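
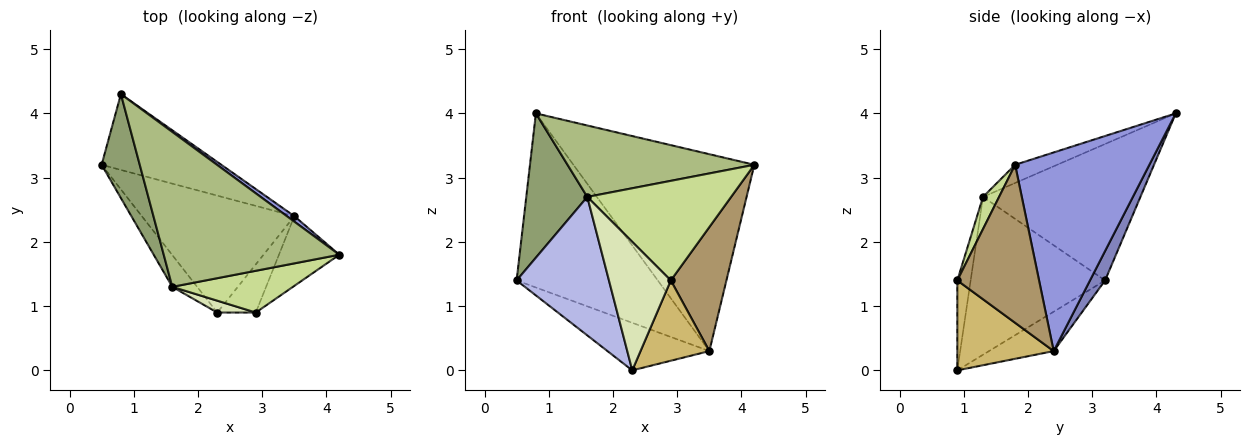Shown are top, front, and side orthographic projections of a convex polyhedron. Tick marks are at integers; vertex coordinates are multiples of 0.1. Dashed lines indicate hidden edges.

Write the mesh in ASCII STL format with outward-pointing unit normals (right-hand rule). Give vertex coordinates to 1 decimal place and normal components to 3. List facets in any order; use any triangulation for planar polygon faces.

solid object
 facet normal -0.233 0.366 -0.901
  outer loop
   vertex 3.5 2.4 0.3
   vertex 2.3 0.9 0.0
   vertex 0.5 3.2 1.4
  endloop
 endfacet
 facet normal 0.098 0.912 -0.397
  outer loop
   vertex 3.5 2.4 0.3
   vertex 0.5 3.2 1.4
   vertex 0.8 4.3 4.0
  endloop
 endfacet
 facet normal 0.596 0.803 0.022
  outer loop
   vertex 3.5 2.4 0.3
   vertex 0.8 4.3 4.0
   vertex 4.2 1.8 3.2
  endloop
 endfacet
 facet normal -0.817 -0.561 -0.129
  outer loop
   vertex 1.6 1.3 2.7
   vertex 0.5 3.2 1.4
   vertex 2.3 0.9 0.0
  endloop
 endfacet
 facet normal -0.902 -0.350 0.252
  outer loop
   vertex 1.6 1.3 2.7
   vertex 0.8 4.3 4.0
   vertex 0.5 3.2 1.4
  endloop
 endfacet
 facet normal -0.094 -0.417 0.904
  outer loop
   vertex 1.6 1.3 2.7
   vertex 4.2 1.8 3.2
   vertex 0.8 4.3 4.0
  endloop
 endfacet
 facet normal 0.102 -0.917 0.385
  outer loop
   vertex 2.9 0.9 1.4
   vertex 4.2 1.8 3.2
   vertex 1.6 1.3 2.7
  endloop
 endfacet
 facet normal -0.210 -0.974 0.090
  outer loop
   vertex 2.9 0.9 1.4
   vertex 1.6 1.3 2.7
   vertex 2.3 0.9 0.0
  endloop
 endfacet
 facet normal 0.788 -0.536 -0.301
  outer loop
   vertex 2.9 0.9 1.4
   vertex 3.5 2.4 0.3
   vertex 4.2 1.8 3.2
  endloop
 endfacet
 facet normal 0.768 -0.549 -0.329
  outer loop
   vertex 2.9 0.9 1.4
   vertex 2.3 0.9 0.0
   vertex 3.5 2.4 0.3
  endloop
 endfacet
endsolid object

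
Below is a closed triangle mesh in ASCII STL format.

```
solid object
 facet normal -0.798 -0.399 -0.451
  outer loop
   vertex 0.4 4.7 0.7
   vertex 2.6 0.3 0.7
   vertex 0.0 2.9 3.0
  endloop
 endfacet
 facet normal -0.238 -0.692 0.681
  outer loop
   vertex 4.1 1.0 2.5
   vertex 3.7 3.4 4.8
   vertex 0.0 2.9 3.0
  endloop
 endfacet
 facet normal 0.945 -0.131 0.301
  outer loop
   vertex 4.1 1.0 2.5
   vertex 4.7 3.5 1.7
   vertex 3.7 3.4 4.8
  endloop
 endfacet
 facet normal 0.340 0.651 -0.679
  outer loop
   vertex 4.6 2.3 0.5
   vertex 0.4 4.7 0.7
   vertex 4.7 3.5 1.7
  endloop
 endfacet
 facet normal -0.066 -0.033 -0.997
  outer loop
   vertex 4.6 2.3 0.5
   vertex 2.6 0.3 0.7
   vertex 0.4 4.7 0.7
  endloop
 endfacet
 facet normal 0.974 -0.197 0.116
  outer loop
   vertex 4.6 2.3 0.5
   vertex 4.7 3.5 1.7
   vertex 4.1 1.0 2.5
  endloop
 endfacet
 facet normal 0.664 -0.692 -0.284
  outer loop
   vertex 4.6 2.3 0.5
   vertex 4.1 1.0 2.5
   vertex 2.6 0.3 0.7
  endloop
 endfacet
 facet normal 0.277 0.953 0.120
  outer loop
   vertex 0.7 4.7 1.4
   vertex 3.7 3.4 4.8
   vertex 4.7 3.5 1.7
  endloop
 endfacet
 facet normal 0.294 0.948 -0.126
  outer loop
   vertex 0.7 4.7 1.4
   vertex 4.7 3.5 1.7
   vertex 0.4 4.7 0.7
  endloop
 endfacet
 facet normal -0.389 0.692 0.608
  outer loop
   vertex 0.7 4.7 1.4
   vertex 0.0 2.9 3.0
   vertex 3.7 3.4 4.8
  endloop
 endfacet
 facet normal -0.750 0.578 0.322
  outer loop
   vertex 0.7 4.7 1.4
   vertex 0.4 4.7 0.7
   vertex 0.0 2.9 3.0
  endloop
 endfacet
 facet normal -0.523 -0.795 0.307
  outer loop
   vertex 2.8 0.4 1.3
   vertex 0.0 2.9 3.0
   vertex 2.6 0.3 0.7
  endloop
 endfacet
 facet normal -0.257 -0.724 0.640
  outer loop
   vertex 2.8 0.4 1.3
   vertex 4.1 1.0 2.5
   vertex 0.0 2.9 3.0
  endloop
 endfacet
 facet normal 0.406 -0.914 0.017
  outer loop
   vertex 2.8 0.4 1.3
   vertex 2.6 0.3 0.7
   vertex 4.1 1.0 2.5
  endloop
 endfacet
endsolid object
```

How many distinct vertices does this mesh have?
9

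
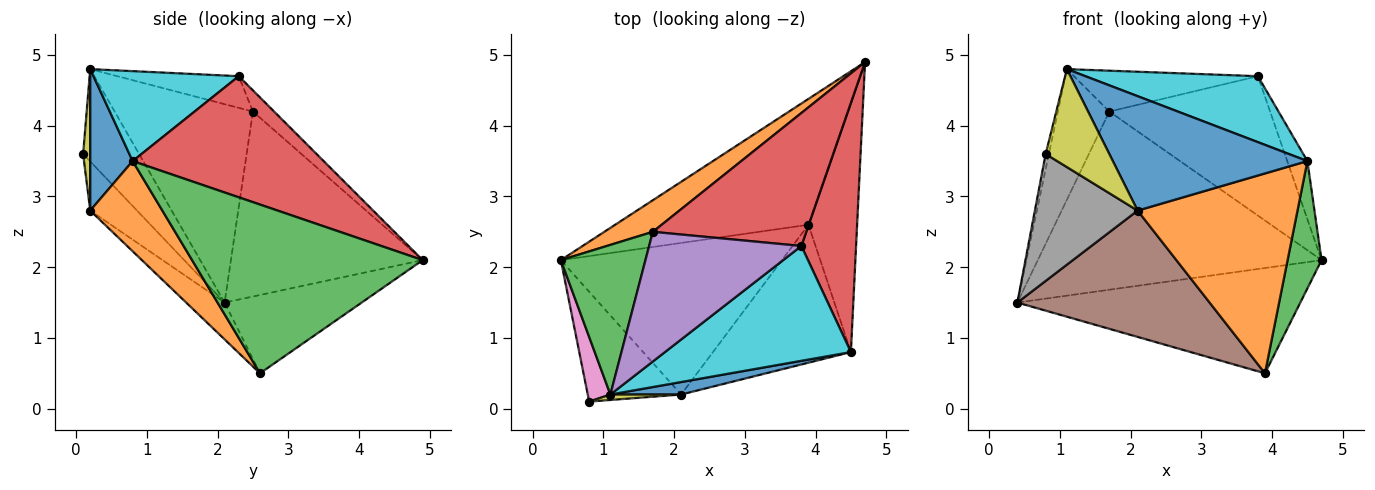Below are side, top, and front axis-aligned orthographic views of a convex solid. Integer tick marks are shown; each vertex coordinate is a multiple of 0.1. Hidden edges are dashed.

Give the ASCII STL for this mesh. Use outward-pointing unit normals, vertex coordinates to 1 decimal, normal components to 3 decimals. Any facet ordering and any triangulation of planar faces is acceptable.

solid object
 facet normal -0.297 0.613 -0.732
  outer loop
   vertex 3.9 2.6 0.5
   vertex 0.4 2.1 1.5
   vertex 4.7 4.9 2.1
  endloop
 endfacet
 facet normal -0.554 0.820 0.145
  outer loop
   vertex 1.7 2.5 4.2
   vertex 4.7 4.9 2.1
   vertex 0.4 2.1 1.5
  endloop
 endfacet
 facet normal -0.870 0.324 0.371
  outer loop
   vertex 1.7 2.5 4.2
   vertex 0.4 2.1 1.5
   vertex 1.1 0.2 4.8
  endloop
 endfacet
 facet normal -0.095 0.720 0.687
  outer loop
   vertex 1.7 2.5 4.2
   vertex 3.8 2.3 4.7
   vertex 4.7 4.9 2.1
  endloop
 endfacet
 facet normal -0.195 0.295 0.936
  outer loop
   vertex 1.7 2.5 4.2
   vertex 1.1 0.2 4.8
   vertex 3.8 2.3 4.7
  endloop
 endfacet
 facet normal -0.127 -0.635 -0.762
  outer loop
   vertex 2.1 0.2 2.8
   vertex 0.4 2.1 1.5
   vertex 3.9 2.6 0.5
  endloop
 endfacet
 facet normal -0.970 0.056 0.238
  outer loop
   vertex 0.8 0.1 3.6
   vertex 1.1 0.2 4.8
   vertex 0.4 2.1 1.5
  endloop
 endfacet
 facet normal -0.326 -0.715 -0.619
  outer loop
   vertex 0.8 0.1 3.6
   vertex 0.4 2.1 1.5
   vertex 2.1 0.2 2.8
  endloop
 endfacet
 facet normal 0.110 -0.992 0.055
  outer loop
   vertex 0.8 0.1 3.6
   vertex 2.1 0.2 2.8
   vertex 1.1 0.2 4.8
  endloop
 endfacet
 facet normal 0.387 -0.459 0.800
  outer loop
   vertex 4.5 0.8 3.5
   vertex 3.8 2.3 4.7
   vertex 1.1 0.2 4.8
  endloop
 endfacet
 facet normal 0.212 -0.972 0.106
  outer loop
   vertex 4.5 0.8 3.5
   vertex 1.1 0.2 4.8
   vertex 2.1 0.2 2.8
  endloop
 endfacet
 facet normal 0.348 -0.771 -0.533
  outer loop
   vertex 4.5 0.8 3.5
   vertex 2.1 0.2 2.8
   vertex 3.9 2.6 0.5
  endloop
 endfacet
 facet normal 0.951 -0.140 -0.274
  outer loop
   vertex 4.5 0.8 3.5
   vertex 3.9 2.6 0.5
   vertex 4.7 4.9 2.1
  endloop
 endfacet
 facet normal 0.907 0.096 0.410
  outer loop
   vertex 4.5 0.8 3.5
   vertex 4.7 4.9 2.1
   vertex 3.8 2.3 4.7
  endloop
 endfacet
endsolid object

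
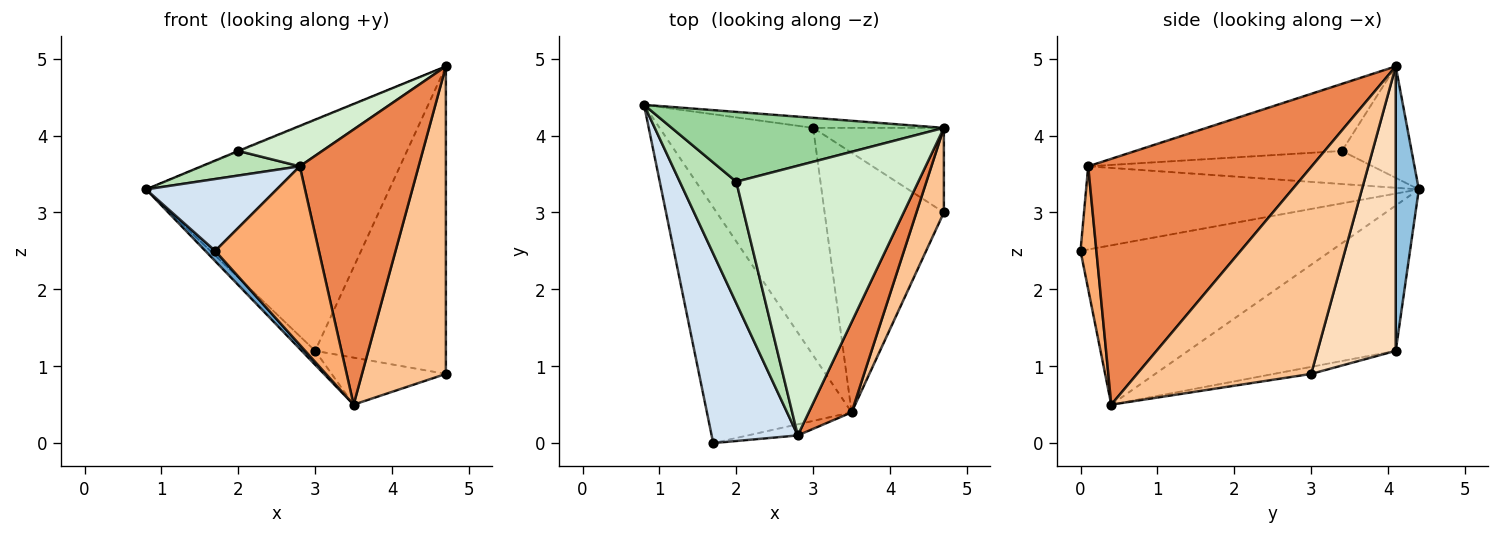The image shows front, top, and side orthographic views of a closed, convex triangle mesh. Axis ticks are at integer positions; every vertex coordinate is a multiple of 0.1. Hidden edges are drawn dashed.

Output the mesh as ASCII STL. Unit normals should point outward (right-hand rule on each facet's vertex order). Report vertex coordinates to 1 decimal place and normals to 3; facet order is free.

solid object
 facet normal -0.740 -0.029 -0.672
  outer loop
   vertex 3.5 0.4 0.5
   vertex 1.7 0.0 2.5
   vertex 0.8 4.4 3.3
  endloop
 endfacet
 facet normal 0.094 0.995 -0.043
  outer loop
   vertex 3.0 4.1 1.2
   vertex 0.8 4.4 3.3
   vertex 4.7 4.1 4.9
  endloop
 endfacet
 facet normal -0.687 0.045 -0.726
  outer loop
   vertex 3.0 4.1 1.2
   vertex 3.5 0.4 0.5
   vertex 0.8 4.4 3.3
  endloop
 endfacet
 facet normal -0.670 -0.263 0.694
  outer loop
   vertex 2.8 0.1 3.6
   vertex 0.8 4.4 3.3
   vertex 1.7 0.0 2.5
  endloop
 endfacet
 facet normal 0.873 -0.464 0.152
  outer loop
   vertex 2.8 0.1 3.6
   vertex 3.5 0.4 0.5
   vertex 4.7 4.1 4.9
  endloop
 endfacet
 facet normal 0.151 -0.987 -0.061
  outer loop
   vertex 2.8 0.1 3.6
   vertex 1.7 0.0 2.5
   vertex 3.5 0.4 0.5
  endloop
 endfacet
 facet normal 0.894 -0.431 0.119
  outer loop
   vertex 4.7 3.0 0.9
   vertex 4.7 4.1 4.9
   vertex 3.5 0.4 0.5
  endloop
 endfacet
 facet normal 0.500 0.835 -0.230
  outer loop
   vertex 4.7 3.0 0.9
   vertex 3.0 4.1 1.2
   vertex 4.7 4.1 4.9
  endloop
 endfacet
 facet normal -0.058 0.178 -0.982
  outer loop
   vertex 4.7 3.0 0.9
   vertex 3.5 0.4 0.5
   vertex 3.0 4.1 1.2
  endloop
 endfacet
 facet normal -0.379 0.008 0.925
  outer loop
   vertex 2.0 3.4 3.8
   vertex 4.7 4.1 4.9
   vertex 0.8 4.4 3.3
  endloop
 endfacet
 facet normal -0.498 -0.172 0.850
  outer loop
   vertex 2.0 3.4 3.8
   vertex 0.8 4.4 3.3
   vertex 2.8 0.1 3.6
  endloop
 endfacet
 facet normal -0.342 -0.139 0.929
  outer loop
   vertex 2.0 3.4 3.8
   vertex 2.8 0.1 3.6
   vertex 4.7 4.1 4.9
  endloop
 endfacet
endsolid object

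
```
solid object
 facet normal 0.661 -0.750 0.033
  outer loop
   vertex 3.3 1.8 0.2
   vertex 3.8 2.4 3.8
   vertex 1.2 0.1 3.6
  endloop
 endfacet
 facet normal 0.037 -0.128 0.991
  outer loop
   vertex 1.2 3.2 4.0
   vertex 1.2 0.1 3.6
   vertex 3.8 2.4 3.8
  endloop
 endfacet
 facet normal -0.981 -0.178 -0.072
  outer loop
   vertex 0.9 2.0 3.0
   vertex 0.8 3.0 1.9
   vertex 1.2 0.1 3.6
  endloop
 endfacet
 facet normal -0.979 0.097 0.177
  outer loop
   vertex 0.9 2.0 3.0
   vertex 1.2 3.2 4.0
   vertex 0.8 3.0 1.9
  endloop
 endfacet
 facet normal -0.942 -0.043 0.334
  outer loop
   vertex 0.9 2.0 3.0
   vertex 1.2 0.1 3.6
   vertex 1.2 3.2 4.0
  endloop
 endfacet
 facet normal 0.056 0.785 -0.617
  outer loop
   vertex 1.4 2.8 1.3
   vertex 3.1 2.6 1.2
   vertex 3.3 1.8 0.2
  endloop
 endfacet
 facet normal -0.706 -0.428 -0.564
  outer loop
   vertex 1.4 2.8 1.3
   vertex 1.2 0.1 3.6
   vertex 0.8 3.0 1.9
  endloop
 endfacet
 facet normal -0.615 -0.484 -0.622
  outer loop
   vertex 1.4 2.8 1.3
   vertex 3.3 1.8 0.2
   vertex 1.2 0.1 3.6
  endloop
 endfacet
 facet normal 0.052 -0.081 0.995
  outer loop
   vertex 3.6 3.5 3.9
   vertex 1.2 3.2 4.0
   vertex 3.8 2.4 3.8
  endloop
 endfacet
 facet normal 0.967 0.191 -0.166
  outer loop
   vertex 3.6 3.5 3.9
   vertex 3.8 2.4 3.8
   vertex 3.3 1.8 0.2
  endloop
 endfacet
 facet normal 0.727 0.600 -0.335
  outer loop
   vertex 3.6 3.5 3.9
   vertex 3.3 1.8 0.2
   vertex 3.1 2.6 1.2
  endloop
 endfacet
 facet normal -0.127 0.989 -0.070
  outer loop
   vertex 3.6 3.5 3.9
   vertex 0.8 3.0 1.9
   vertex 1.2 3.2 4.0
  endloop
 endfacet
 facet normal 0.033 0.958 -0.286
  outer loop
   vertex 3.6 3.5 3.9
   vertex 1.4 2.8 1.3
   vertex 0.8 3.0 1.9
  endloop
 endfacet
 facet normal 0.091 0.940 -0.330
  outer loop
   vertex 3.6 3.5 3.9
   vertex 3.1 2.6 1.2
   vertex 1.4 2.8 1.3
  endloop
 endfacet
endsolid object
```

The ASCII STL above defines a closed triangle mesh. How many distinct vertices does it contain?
9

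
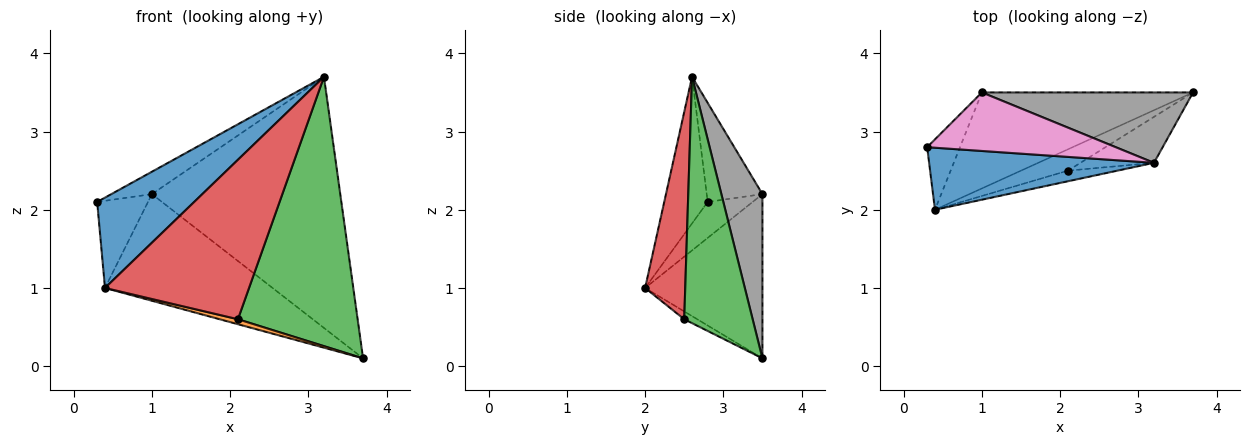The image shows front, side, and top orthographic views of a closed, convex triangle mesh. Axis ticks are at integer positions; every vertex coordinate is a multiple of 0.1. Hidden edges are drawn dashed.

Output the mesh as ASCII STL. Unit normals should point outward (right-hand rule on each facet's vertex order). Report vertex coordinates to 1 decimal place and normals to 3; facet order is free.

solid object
 facet normal -0.346 -0.773 0.531
  outer loop
   vertex 3.2 2.6 3.7
   vertex 0.3 2.8 2.1
   vertex 0.4 2.0 1.0
  endloop
 endfacet
 facet normal -0.160 -0.224 -0.961
  outer loop
   vertex 2.1 2.5 0.6
   vertex 0.4 2.0 1.0
   vertex 3.7 3.5 0.1
  endloop
 endfacet
 facet normal 0.491 -0.859 -0.147
  outer loop
   vertex 2.1 2.5 0.6
   vertex 3.7 3.5 0.1
   vertex 3.2 2.6 3.7
  endloop
 endfacet
 facet normal 0.268 -0.961 -0.064
  outer loop
   vertex 2.1 2.5 0.6
   vertex 3.2 2.6 3.7
   vertex 0.4 2.0 1.0
  endloop
 endfacet
 facet normal -0.567 0.641 -0.518
  outer loop
   vertex 1.0 3.5 2.2
   vertex 0.4 2.0 1.0
   vertex 0.3 2.8 2.1
  endloop
 endfacet
 facet normal -0.462 0.659 -0.593
  outer loop
   vertex 1.0 3.5 2.2
   vertex 3.7 3.5 0.1
   vertex 0.4 2.0 1.0
  endloop
 endfacet
 facet normal -0.441 0.321 0.839
  outer loop
   vertex 1.0 3.5 2.2
   vertex 0.3 2.8 2.1
   vertex 3.2 2.6 3.7
  endloop
 endfacet
 facet normal 0.205 0.942 0.264
  outer loop
   vertex 1.0 3.5 2.2
   vertex 3.2 2.6 3.7
   vertex 3.7 3.5 0.1
  endloop
 endfacet
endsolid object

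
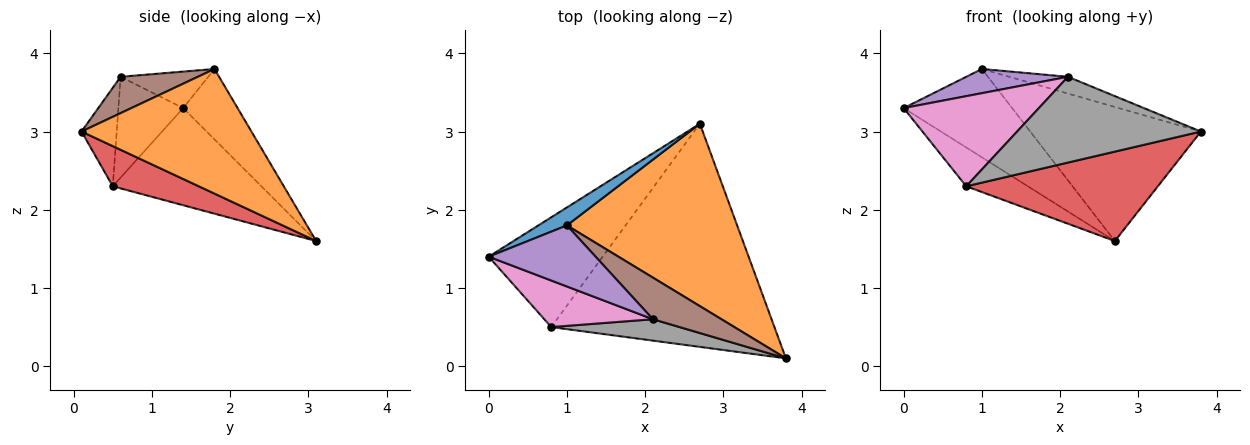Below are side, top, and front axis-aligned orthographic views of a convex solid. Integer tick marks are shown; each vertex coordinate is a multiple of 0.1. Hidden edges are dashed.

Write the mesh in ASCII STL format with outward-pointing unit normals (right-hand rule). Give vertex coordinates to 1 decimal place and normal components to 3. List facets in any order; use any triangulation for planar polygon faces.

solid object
 facet normal -0.441 0.879 0.179
  outer loop
   vertex 1.0 1.8 3.8
   vertex 2.7 3.1 1.6
   vertex 0.0 1.4 3.3
  endloop
 endfacet
 facet normal 0.508 0.510 0.694
  outer loop
   vertex 1.0 1.8 3.8
   vertex 3.8 0.1 3.0
   vertex 2.7 3.1 1.6
  endloop
 endfacet
 facet normal -0.626 0.260 -0.735
  outer loop
   vertex 0.8 0.5 2.3
   vertex 0.0 1.4 3.3
   vertex 2.7 3.1 1.6
  endloop
 endfacet
 facet normal 0.165 -0.367 -0.916
  outer loop
   vertex 0.8 0.5 2.3
   vertex 2.7 3.1 1.6
   vertex 3.8 0.1 3.0
  endloop
 endfacet
 facet normal -0.303 -0.351 0.886
  outer loop
   vertex 2.1 0.6 3.7
   vertex 1.0 1.8 3.8
   vertex 0.0 1.4 3.3
  endloop
 endfacet
 facet normal 0.441 0.335 0.832
  outer loop
   vertex 2.1 0.6 3.7
   vertex 3.8 0.1 3.0
   vertex 1.0 1.8 3.8
  endloop
 endfacet
 facet normal -0.392 -0.817 0.422
  outer loop
   vertex 2.1 0.6 3.7
   vertex 0.0 1.4 3.3
   vertex 0.8 0.5 2.3
  endloop
 endfacet
 facet normal -0.183 -0.954 0.238
  outer loop
   vertex 2.1 0.6 3.7
   vertex 0.8 0.5 2.3
   vertex 3.8 0.1 3.0
  endloop
 endfacet
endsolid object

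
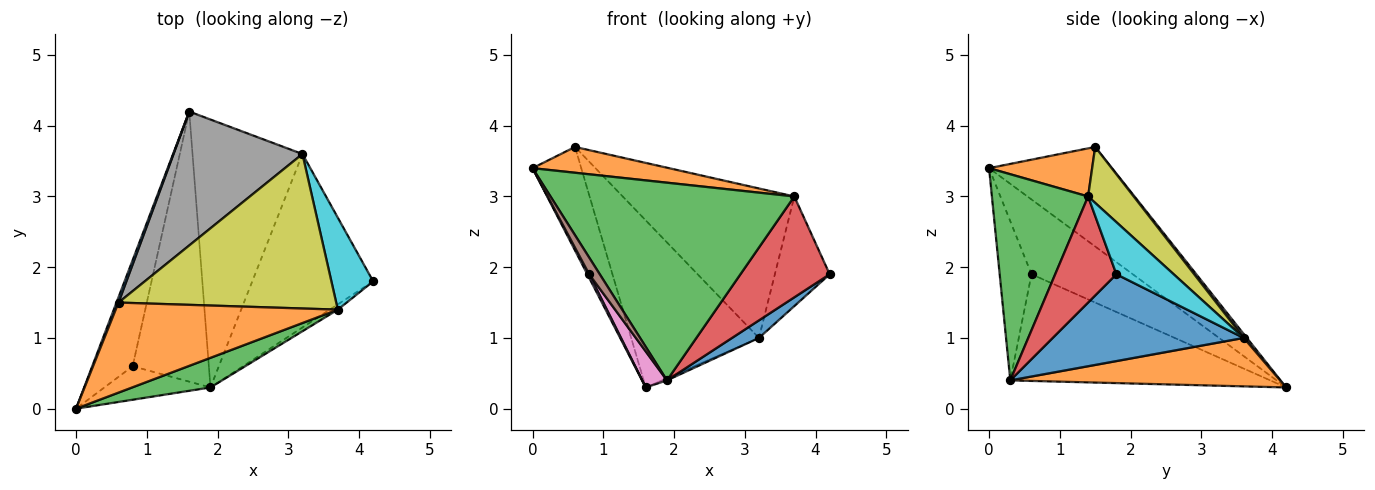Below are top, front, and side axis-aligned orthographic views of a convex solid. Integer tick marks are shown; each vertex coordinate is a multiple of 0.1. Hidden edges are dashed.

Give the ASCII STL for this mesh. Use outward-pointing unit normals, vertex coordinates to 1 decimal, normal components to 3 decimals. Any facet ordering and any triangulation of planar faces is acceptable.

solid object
 facet normal -0.930 0.368 0.019
  outer loop
   vertex 0.6 1.5 3.7
   vertex 1.6 4.2 0.3
   vertex 0.0 0.0 3.4
  endloop
 endfacet
 facet normal 0.204 -0.270 0.941
  outer loop
   vertex 3.7 1.4 3.0
   vertex 0.6 1.5 3.7
   vertex 0.0 0.0 3.4
  endloop
 endfacet
 facet normal 0.364 -0.921 0.138
  outer loop
   vertex 3.7 1.4 3.0
   vertex 0.0 0.0 3.4
   vertex 1.9 0.3 0.4
  endloop
 endfacet
 facet normal 0.565 -0.824 -0.043
  outer loop
   vertex 3.7 1.4 3.0
   vertex 1.9 0.3 0.4
   vertex 4.2 1.8 1.9
  endloop
 endfacet
 facet normal -0.880 -0.016 -0.475
  outer loop
   vertex 0.8 0.6 1.9
   vertex 0.0 0.0 3.4
   vertex 1.6 4.2 0.3
  endloop
 endfacet
 facet normal -0.802 -0.267 -0.535
  outer loop
   vertex 0.8 0.6 1.9
   vertex 1.9 0.3 0.4
   vertex 0.0 0.0 3.4
  endloop
 endfacet
 facet normal -0.811 -0.077 -0.580
  outer loop
   vertex 0.8 0.6 1.9
   vertex 1.6 4.2 0.3
   vertex 1.9 0.3 0.4
  endloop
 endfacet
 facet normal 0.019 0.780 0.625
  outer loop
   vertex 3.2 3.6 1.0
   vertex 1.6 4.2 0.3
   vertex 0.6 1.5 3.7
  endloop
 endfacet
 facet normal 0.182 0.684 0.707
  outer loop
   vertex 3.2 3.6 1.0
   vertex 0.6 1.5 3.7
   vertex 3.7 1.4 3.0
  endloop
 endfacet
 facet normal 0.625 0.598 0.502
  outer loop
   vertex 3.2 3.6 1.0
   vertex 3.7 1.4 3.0
   vertex 4.2 1.8 1.9
  endloop
 endfacet
 facet normal 0.581 -0.082 -0.810
  outer loop
   vertex 3.2 3.6 1.0
   vertex 4.2 1.8 1.9
   vertex 1.9 0.3 0.4
  endloop
 endfacet
 facet normal 0.403 0.008 -0.915
  outer loop
   vertex 3.2 3.6 1.0
   vertex 1.9 0.3 0.4
   vertex 1.6 4.2 0.3
  endloop
 endfacet
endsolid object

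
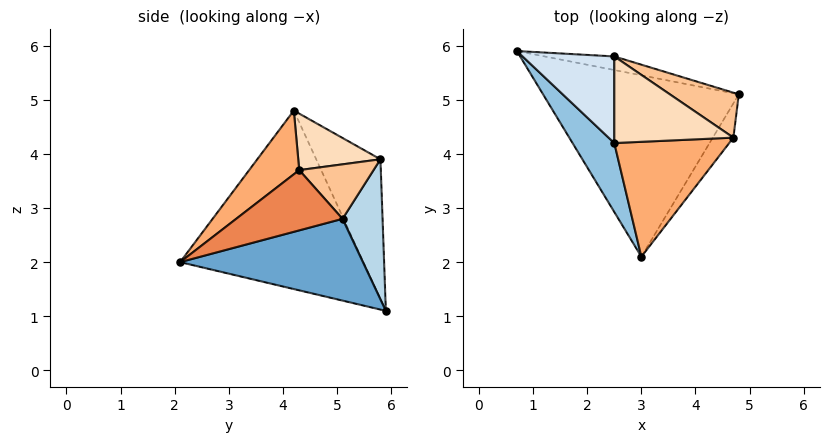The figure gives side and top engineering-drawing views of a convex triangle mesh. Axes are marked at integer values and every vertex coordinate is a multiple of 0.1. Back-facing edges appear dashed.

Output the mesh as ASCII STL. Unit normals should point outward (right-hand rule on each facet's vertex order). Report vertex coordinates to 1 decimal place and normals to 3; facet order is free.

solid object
 facet normal 0.385 0.015 -0.923
  outer loop
   vertex 3.0 2.1 2.0
   vertex 0.7 5.9 1.1
   vertex 4.8 5.1 2.8
  endloop
 endfacet
 facet normal -0.858 -0.472 0.201
  outer loop
   vertex 2.5 4.2 4.8
   vertex 0.7 5.9 1.1
   vertex 3.0 2.1 2.0
  endloop
 endfacet
 facet normal 0.237 0.964 -0.118
  outer loop
   vertex 2.5 5.8 3.9
   vertex 4.8 5.1 2.8
   vertex 0.7 5.9 1.1
  endloop
 endfacet
 facet normal -0.799 0.295 0.524
  outer loop
   vertex 2.5 5.8 3.9
   vertex 0.7 5.9 1.1
   vertex 2.5 4.2 4.8
  endloop
 endfacet
 facet normal 0.853 -0.434 -0.291
  outer loop
   vertex 4.7 4.3 3.7
   vertex 3.0 2.1 2.0
   vertex 4.8 5.1 2.8
  endloop
 endfacet
 facet normal 0.334 -0.724 0.603
  outer loop
   vertex 4.7 4.3 3.7
   vertex 2.5 4.2 4.8
   vertex 3.0 2.1 2.0
  endloop
 endfacet
 facet normal 0.483 0.627 0.611
  outer loop
   vertex 4.7 4.3 3.7
   vertex 4.8 5.1 2.8
   vertex 2.5 5.8 3.9
  endloop
 endfacet
 facet normal 0.382 0.453 0.805
  outer loop
   vertex 4.7 4.3 3.7
   vertex 2.5 5.8 3.9
   vertex 2.5 4.2 4.8
  endloop
 endfacet
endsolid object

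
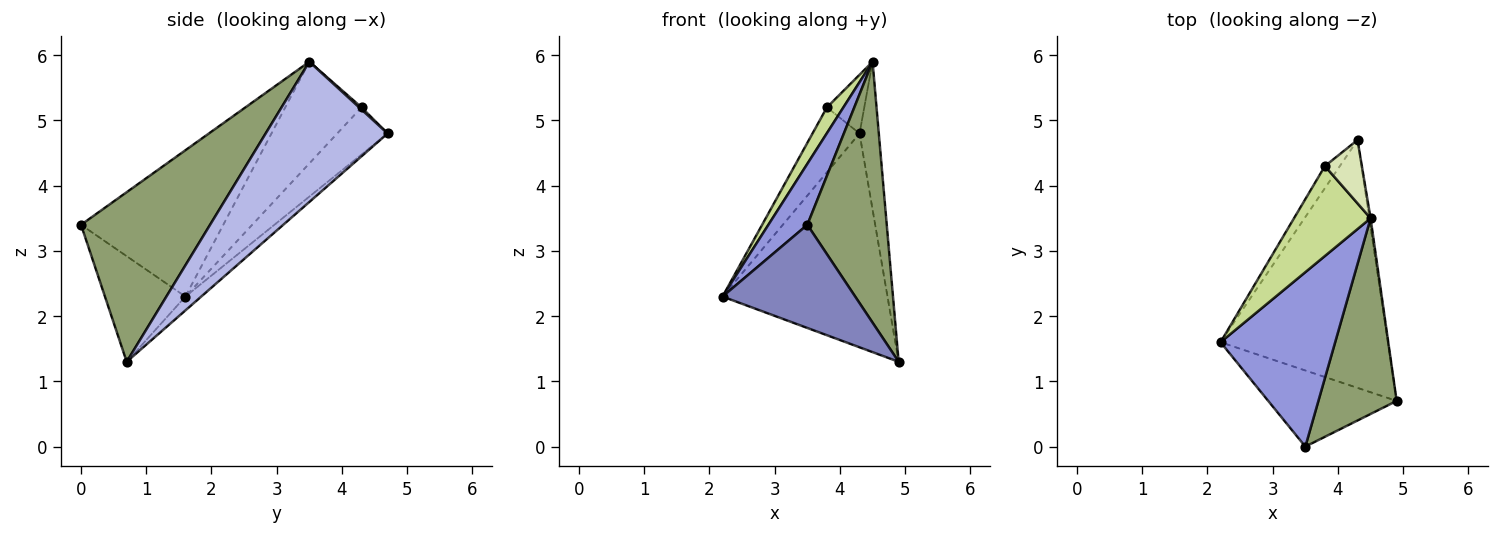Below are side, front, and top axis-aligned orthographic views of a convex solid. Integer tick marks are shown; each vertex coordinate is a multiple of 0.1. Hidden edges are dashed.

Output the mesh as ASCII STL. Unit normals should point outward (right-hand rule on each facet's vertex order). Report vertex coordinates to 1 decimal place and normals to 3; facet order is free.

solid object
 facet normal -0.063 0.652 -0.756
  outer loop
   vertex 4.3 4.7 4.8
   vertex 4.9 0.7 1.3
   vertex 2.2 1.6 2.3
  endloop
 endfacet
 facet normal -0.439 -0.723 -0.533
  outer loop
   vertex 3.5 0.0 3.4
   vertex 2.2 1.6 2.3
   vertex 4.9 0.7 1.3
  endloop
 endfacet
 facet normal -0.770 -0.211 0.603
  outer loop
   vertex 4.5 3.5 5.9
   vertex 2.2 1.6 2.3
   vertex 3.5 0.0 3.4
  endloop
 endfacet
 facet normal 0.988 0.156 -0.009
  outer loop
   vertex 4.5 3.5 5.9
   vertex 4.9 0.7 1.3
   vertex 4.3 4.7 4.8
  endloop
 endfacet
 facet normal 0.793 -0.488 0.366
  outer loop
   vertex 4.5 3.5 5.9
   vertex 3.5 0.0 3.4
   vertex 4.9 0.7 1.3
  endloop
 endfacet
 facet normal -0.712 0.665 -0.226
  outer loop
   vertex 3.8 4.3 5.2
   vertex 4.3 4.7 4.8
   vertex 2.2 1.6 2.3
  endloop
 endfacet
 facet normal -0.787 -0.170 0.593
  outer loop
   vertex 3.8 4.3 5.2
   vertex 2.2 1.6 2.3
   vertex 4.5 3.5 5.9
  endloop
 endfacet
 facet normal 0.043 0.679 0.733
  outer loop
   vertex 3.8 4.3 5.2
   vertex 4.5 3.5 5.9
   vertex 4.3 4.7 4.8
  endloop
 endfacet
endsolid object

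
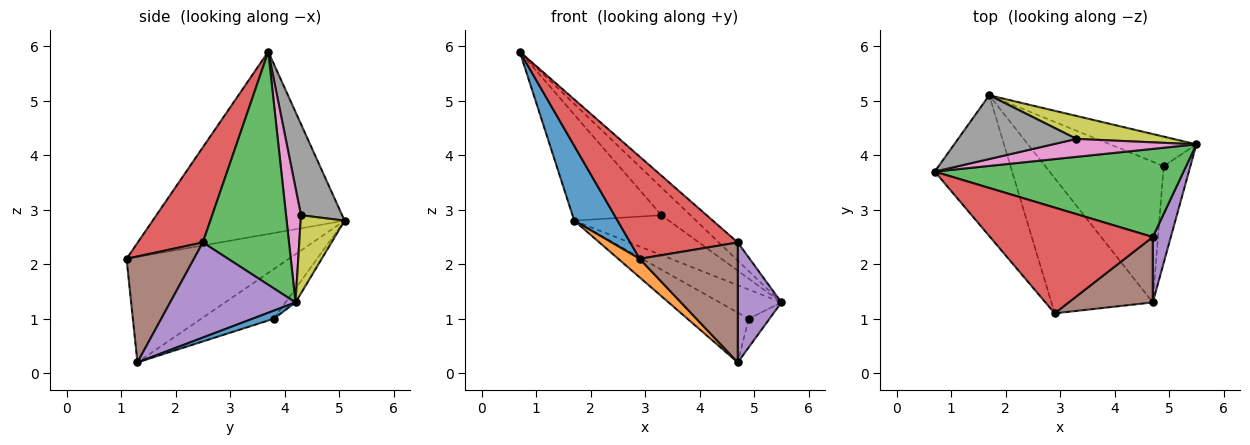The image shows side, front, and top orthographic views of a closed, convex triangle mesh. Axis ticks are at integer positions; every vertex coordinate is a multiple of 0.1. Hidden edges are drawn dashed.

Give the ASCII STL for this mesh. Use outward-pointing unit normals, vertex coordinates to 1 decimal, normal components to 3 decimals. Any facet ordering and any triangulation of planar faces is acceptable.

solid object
 facet normal -0.901 -0.203 -0.383
  outer loop
   vertex 1.7 5.1 2.8
   vertex 2.9 1.1 2.1
   vertex 0.7 3.7 5.9
  endloop
 endfacet
 facet normal -0.718 -0.095 -0.690
  outer loop
   vertex 4.7 1.3 0.2
   vertex 2.9 1.1 2.1
   vertex 1.7 5.1 2.8
  endloop
 endfacet
 facet normal 0.676 0.149 0.722
  outer loop
   vertex 4.7 2.5 2.4
   vertex 5.5 4.2 1.3
   vertex 0.7 3.7 5.9
  endloop
 endfacet
 facet normal 0.388 -0.641 0.663
  outer loop
   vertex 4.7 2.5 2.4
   vertex 0.7 3.7 5.9
   vertex 2.9 1.1 2.1
  endloop
 endfacet
 facet normal 0.930 -0.323 0.176
  outer loop
   vertex 4.7 2.5 2.4
   vertex 4.7 1.3 0.2
   vertex 5.5 4.2 1.3
  endloop
 endfacet
 facet normal 0.516 -0.752 0.410
  outer loop
   vertex 4.7 2.5 2.4
   vertex 2.9 1.1 2.1
   vertex 4.7 1.3 0.2
  endloop
 endfacet
 facet normal 0.398 0.770 0.499
  outer loop
   vertex 3.3 4.3 2.9
   vertex 0.7 3.7 5.9
   vertex 5.5 4.2 1.3
  endloop
 endfacet
 facet normal 0.369 0.797 0.479
  outer loop
   vertex 3.3 4.3 2.9
   vertex 1.7 5.1 2.8
   vertex 0.7 3.7 5.9
  endloop
 endfacet
 facet normal 0.373 0.804 0.463
  outer loop
   vertex 3.3 4.3 2.9
   vertex 5.5 4.2 1.3
   vertex 1.7 5.1 2.8
  endloop
 endfacet
 facet normal -0.113 0.699 -0.706
  outer loop
   vertex 4.9 3.8 1.0
   vertex 1.7 5.1 2.8
   vertex 5.5 4.2 1.3
  endloop
 endfacet
 facet normal 0.279 0.272 -0.921
  outer loop
   vertex 4.9 3.8 1.0
   vertex 5.5 4.2 1.3
   vertex 4.7 1.3 0.2
  endloop
 endfacet
 facet normal -0.367 0.310 -0.877
  outer loop
   vertex 4.9 3.8 1.0
   vertex 4.7 1.3 0.2
   vertex 1.7 5.1 2.8
  endloop
 endfacet
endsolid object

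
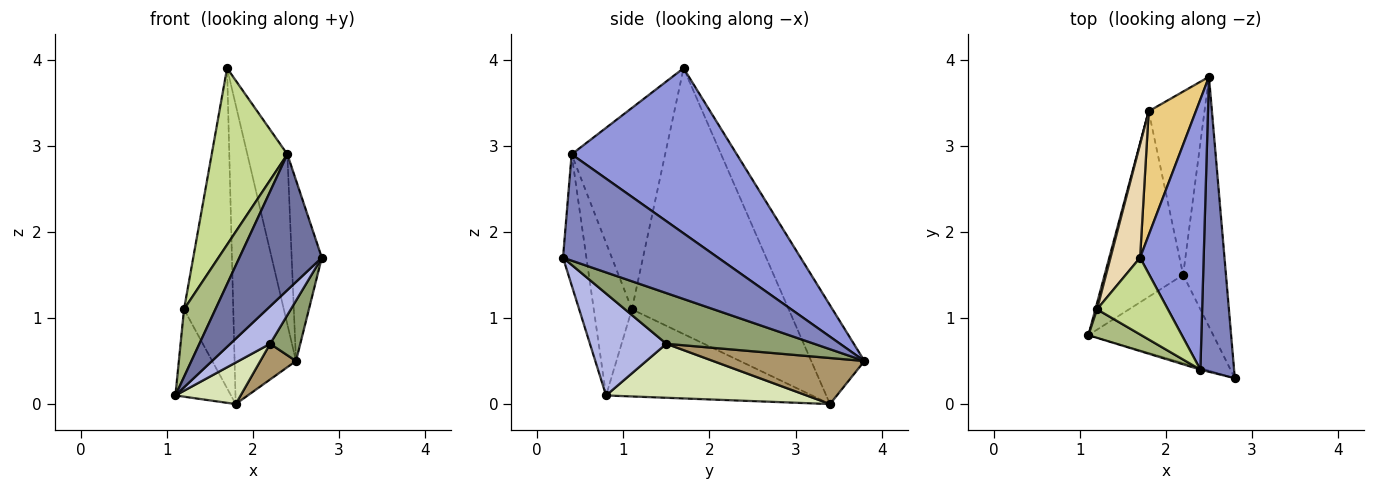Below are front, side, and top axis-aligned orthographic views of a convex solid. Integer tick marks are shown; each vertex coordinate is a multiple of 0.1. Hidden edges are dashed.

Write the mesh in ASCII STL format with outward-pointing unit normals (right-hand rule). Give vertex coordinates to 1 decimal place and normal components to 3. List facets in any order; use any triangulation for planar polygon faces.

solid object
 facet normal -0.273 -0.962 -0.011
  outer loop
   vertex 2.4 0.4 2.9
   vertex 1.1 0.8 0.1
   vertex 2.8 0.3 1.7
  endloop
 endfacet
 facet normal 0.937 0.182 0.297
  outer loop
   vertex 2.4 0.4 2.9
   vertex 2.8 0.3 1.7
   vertex 2.5 3.8 0.5
  endloop
 endfacet
 facet normal 0.910 0.221 0.350
  outer loop
   vertex 2.4 0.4 2.9
   vertex 2.5 3.8 0.5
   vertex 1.7 1.7 3.9
  endloop
 endfacet
 facet normal 0.601 -0.313 -0.736
  outer loop
   vertex 2.2 1.5 0.7
   vertex 2.8 0.3 1.7
   vertex 1.1 0.8 0.1
  endloop
 endfacet
 facet normal 0.755 -0.154 -0.638
  outer loop
   vertex 2.2 1.5 0.7
   vertex 2.5 3.8 0.5
   vertex 2.8 0.3 1.7
  endloop
 endfacet
 facet normal -0.746 -0.614 0.259
  outer loop
   vertex 1.2 1.1 1.1
   vertex 1.1 0.8 0.1
   vertex 2.4 0.4 2.9
  endloop
 endfacet
 facet normal -0.750 -0.607 0.264
  outer loop
   vertex 1.2 1.1 1.1
   vertex 2.4 0.4 2.9
   vertex 1.7 1.7 3.9
  endloop
 endfacet
 facet normal 0.557 -0.181 -0.810
  outer loop
   vertex 1.8 3.4 0.0
   vertex 2.2 1.5 0.7
   vertex 1.1 0.8 0.1
  endloop
 endfacet
 facet normal 0.630 -0.148 -0.763
  outer loop
   vertex 1.8 3.4 0.0
   vertex 2.5 3.8 0.5
   vertex 2.2 1.5 0.7
  endloop
 endfacet
 facet normal -0.965 0.261 0.018
  outer loop
   vertex 1.8 3.4 0.0
   vertex 1.1 0.8 0.1
   vertex 1.2 1.1 1.1
  endloop
 endfacet
 facet normal -0.625 0.721 0.298
  outer loop
   vertex 1.8 3.4 0.0
   vertex 1.7 1.7 3.9
   vertex 2.5 3.8 0.5
  endloop
 endfacet
 facet normal -0.949 0.298 0.106
  outer loop
   vertex 1.8 3.4 0.0
   vertex 1.2 1.1 1.1
   vertex 1.7 1.7 3.9
  endloop
 endfacet
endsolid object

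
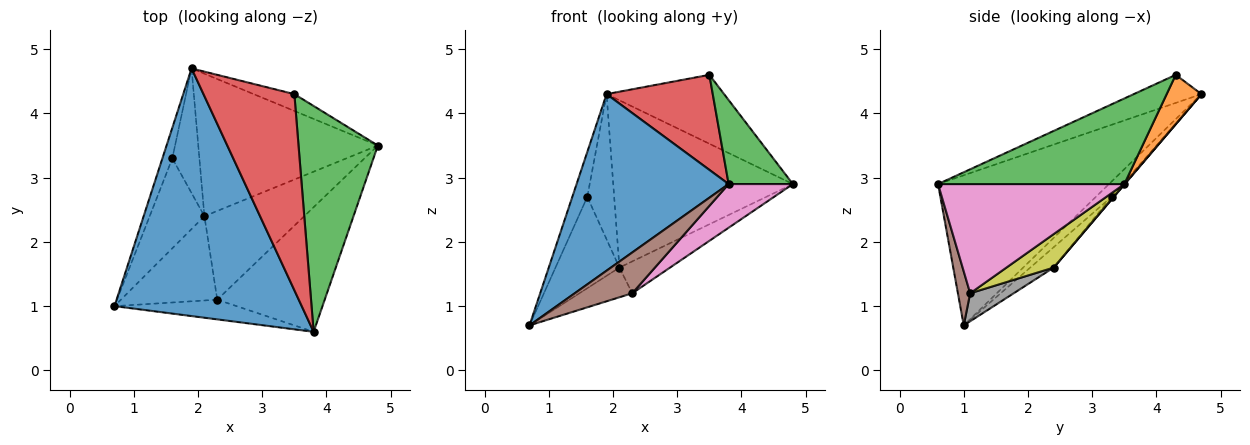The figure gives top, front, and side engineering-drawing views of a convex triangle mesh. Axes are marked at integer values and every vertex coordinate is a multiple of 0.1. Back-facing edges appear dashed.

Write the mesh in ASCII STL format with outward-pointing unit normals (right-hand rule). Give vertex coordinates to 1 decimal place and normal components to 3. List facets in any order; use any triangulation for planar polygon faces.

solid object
 facet normal -0.547 -0.486 0.682
  outer loop
   vertex 3.8 0.6 2.9
   vertex 1.9 4.7 4.3
   vertex 0.7 1.0 0.7
  endloop
 endfacet
 facet normal 0.276 0.934 -0.228
  outer loop
   vertex 3.5 4.3 4.6
   vertex 4.8 3.5 2.9
   vertex 1.9 4.7 4.3
  endloop
 endfacet
 facet normal 0.711 -0.245 0.659
  outer loop
   vertex 3.5 4.3 4.6
   vertex 3.8 0.6 2.9
   vertex 4.8 3.5 2.9
  endloop
 endfacet
 facet normal -0.268 -0.420 0.867
  outer loop
   vertex 3.5 4.3 4.6
   vertex 1.9 4.7 4.3
   vertex 3.8 0.6 2.9
  endloop
 endfacet
 facet normal 0.002 0.761 -0.648
  outer loop
   vertex 2.1 2.4 1.6
   vertex 1.9 4.7 4.3
   vertex 4.8 3.5 2.9
  endloop
 endfacet
 facet normal 0.189 -0.885 -0.427
  outer loop
   vertex 2.3 1.1 1.2
   vertex 3.8 0.6 2.9
   vertex 0.7 1.0 0.7
  endloop
 endfacet
 facet normal 0.692 -0.239 -0.681
  outer loop
   vertex 2.3 1.1 1.2
   vertex 4.8 3.5 2.9
   vertex 3.8 0.6 2.9
  endloop
 endfacet
 facet normal 0.264 0.321 -0.910
  outer loop
   vertex 2.3 1.1 1.2
   vertex 0.7 1.0 0.7
   vertex 2.1 2.4 1.6
  endloop
 endfacet
 facet normal 0.301 0.322 -0.898
  outer loop
   vertex 2.3 1.1 1.2
   vertex 2.1 2.4 1.6
   vertex 4.8 3.5 2.9
  endloop
 endfacet
 facet normal -0.655 0.625 -0.424
  outer loop
   vertex 1.6 3.3 2.7
   vertex 0.7 1.0 0.7
   vertex 1.9 4.7 4.3
  endloop
 endfacet
 facet normal -0.253 0.689 -0.679
  outer loop
   vertex 1.6 3.3 2.7
   vertex 2.1 2.4 1.6
   vertex 0.7 1.0 0.7
  endloop
 endfacet
 facet normal -0.067 0.757 -0.650
  outer loop
   vertex 1.6 3.3 2.7
   vertex 1.9 4.7 4.3
   vertex 2.1 2.4 1.6
  endloop
 endfacet
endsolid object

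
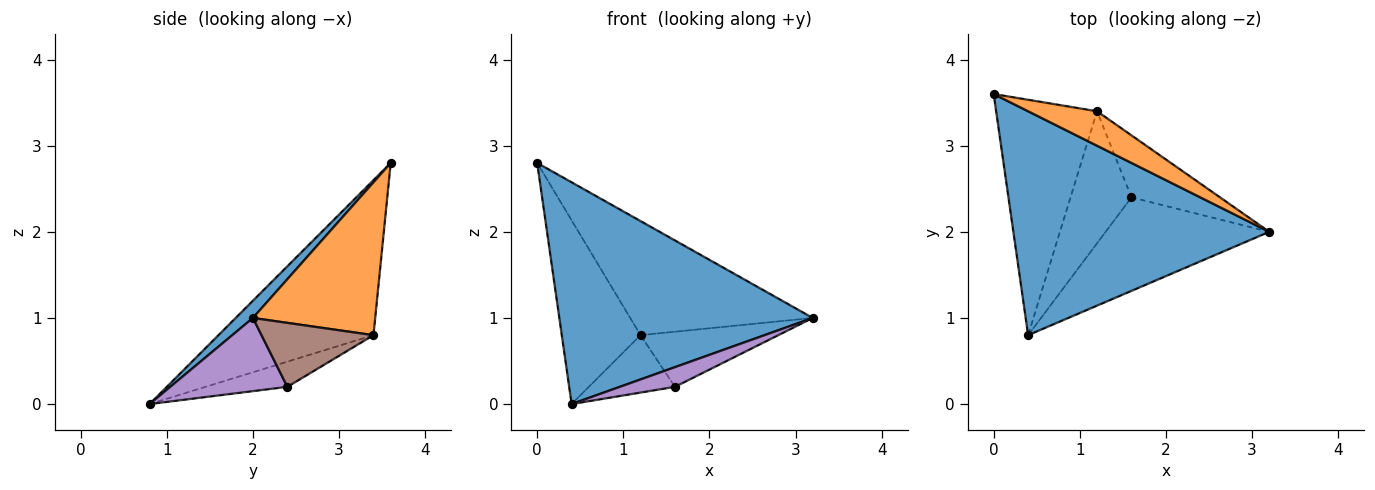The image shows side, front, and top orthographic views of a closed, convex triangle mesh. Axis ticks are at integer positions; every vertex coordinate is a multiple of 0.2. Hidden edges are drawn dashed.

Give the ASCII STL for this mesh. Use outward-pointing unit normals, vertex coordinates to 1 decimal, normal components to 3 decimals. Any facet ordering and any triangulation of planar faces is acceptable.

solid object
 facet normal 0.048 -0.703 0.710
  outer loop
   vertex 0.4 0.8 0.0
   vertex 3.2 2.0 1.0
   vertex 0.0 3.6 2.8
  endloop
 endfacet
 facet normal 0.540 0.806 0.243
  outer loop
   vertex 1.2 3.4 0.8
   vertex 0.0 3.6 2.8
   vertex 3.2 2.0 1.0
  endloop
 endfacet
 facet normal -0.771 0.392 -0.502
  outer loop
   vertex 1.2 3.4 0.8
   vertex 0.4 0.8 0.0
   vertex 0.0 3.6 2.8
  endloop
 endfacet
 facet normal -0.354 0.373 -0.858
  outer loop
   vertex 1.6 2.4 0.2
   vertex 0.4 0.8 0.0
   vertex 1.2 3.4 0.8
  endloop
 endfacet
 facet normal 0.401 -0.189 -0.896
  outer loop
   vertex 1.6 2.4 0.2
   vertex 3.2 2.0 1.0
   vertex 0.4 0.8 0.0
  endloop
 endfacet
 facet normal 0.475 0.585 -0.658
  outer loop
   vertex 1.6 2.4 0.2
   vertex 1.2 3.4 0.8
   vertex 3.2 2.0 1.0
  endloop
 endfacet
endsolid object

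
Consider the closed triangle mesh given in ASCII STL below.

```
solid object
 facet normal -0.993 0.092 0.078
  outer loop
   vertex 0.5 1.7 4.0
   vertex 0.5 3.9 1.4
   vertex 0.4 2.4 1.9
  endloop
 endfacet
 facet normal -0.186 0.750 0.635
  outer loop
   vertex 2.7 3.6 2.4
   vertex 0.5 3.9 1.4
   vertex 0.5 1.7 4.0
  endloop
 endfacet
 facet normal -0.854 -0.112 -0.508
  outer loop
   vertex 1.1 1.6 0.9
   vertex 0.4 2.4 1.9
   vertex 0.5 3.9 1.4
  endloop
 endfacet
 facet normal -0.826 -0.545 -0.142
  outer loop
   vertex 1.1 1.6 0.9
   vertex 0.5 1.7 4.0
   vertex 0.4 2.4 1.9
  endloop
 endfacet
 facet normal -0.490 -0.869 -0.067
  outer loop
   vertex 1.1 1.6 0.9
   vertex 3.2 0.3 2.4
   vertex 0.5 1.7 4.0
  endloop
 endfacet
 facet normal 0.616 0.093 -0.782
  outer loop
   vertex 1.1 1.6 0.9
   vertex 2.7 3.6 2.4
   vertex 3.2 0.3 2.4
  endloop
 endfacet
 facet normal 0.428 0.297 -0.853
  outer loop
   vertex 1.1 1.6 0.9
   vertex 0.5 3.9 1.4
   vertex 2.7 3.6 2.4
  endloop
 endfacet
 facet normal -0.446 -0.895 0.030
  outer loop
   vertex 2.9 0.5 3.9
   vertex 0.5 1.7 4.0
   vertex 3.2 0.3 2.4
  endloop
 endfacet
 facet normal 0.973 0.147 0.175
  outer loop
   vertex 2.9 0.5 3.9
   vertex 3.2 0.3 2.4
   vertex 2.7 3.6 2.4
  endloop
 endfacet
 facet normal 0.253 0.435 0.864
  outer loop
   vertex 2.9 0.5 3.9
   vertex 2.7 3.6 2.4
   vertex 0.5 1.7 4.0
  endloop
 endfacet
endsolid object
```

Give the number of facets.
10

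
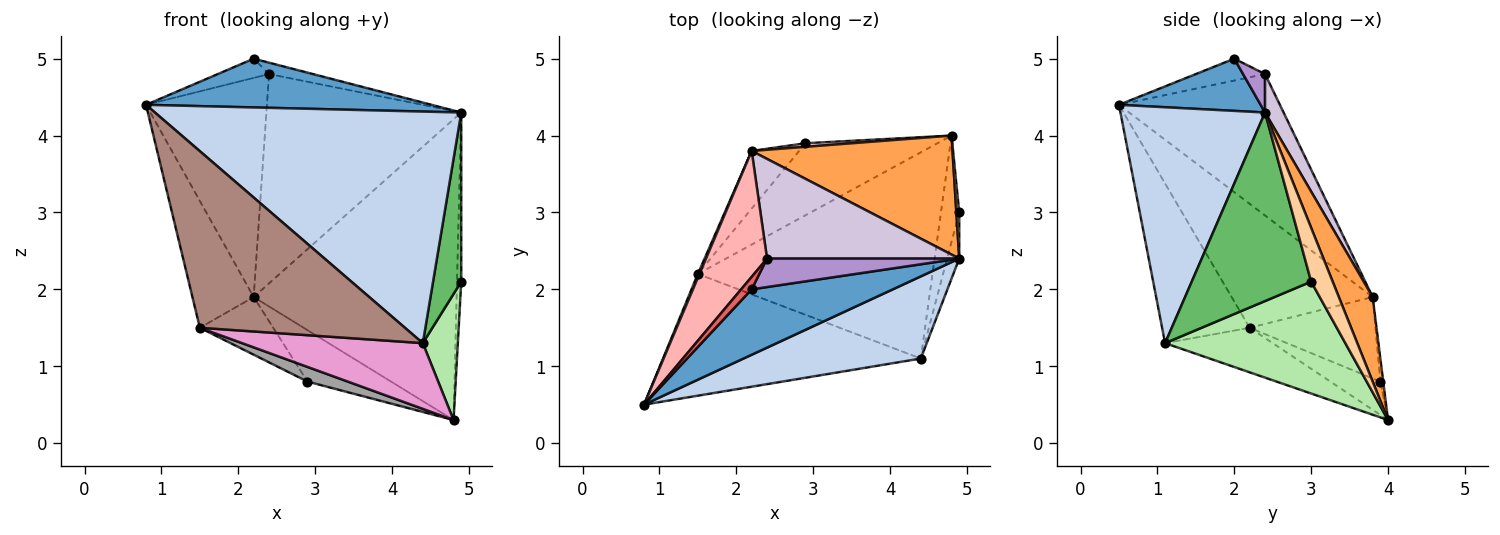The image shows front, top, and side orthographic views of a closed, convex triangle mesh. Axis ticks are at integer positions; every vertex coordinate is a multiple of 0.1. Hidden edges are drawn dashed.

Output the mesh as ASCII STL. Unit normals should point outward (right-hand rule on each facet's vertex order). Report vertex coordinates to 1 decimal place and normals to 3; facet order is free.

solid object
 facet normal 0.284 -0.573 0.769
  outer loop
   vertex 2.2 2.0 5.0
   vertex 0.8 0.5 4.4
   vertex 4.9 2.4 4.3
  endloop
 endfacet
 facet normal 0.406 -0.861 0.305
  outer loop
   vertex 4.4 1.1 1.3
   vertex 4.9 2.4 4.3
   vertex 0.8 0.5 4.4
  endloop
 endfacet
 facet normal 0.153 0.919 0.364
  outer loop
   vertex 2.2 3.8 1.9
   vertex 4.9 2.4 4.3
   vertex 4.8 4.0 0.3
  endloop
 endfacet
 facet normal 0.980 0.192 0.052
  outer loop
   vertex 4.9 3.0 2.1
   vertex 4.8 4.0 0.3
   vertex 4.9 2.4 4.3
  endloop
 endfacet
 facet normal 0.971 -0.229 -0.063
  outer loop
   vertex 4.9 3.0 2.1
   vertex 4.9 2.4 4.3
   vertex 4.4 1.1 1.3
  endloop
 endfacet
 facet normal 0.969 -0.188 -0.158
  outer loop
   vertex 4.9 3.0 2.1
   vertex 4.4 1.1 1.3
   vertex 4.8 4.0 0.3
  endloop
 endfacet
 facet normal -0.749 0.555 0.361
  outer loop
   vertex 2.4 2.4 4.8
   vertex 0.8 0.5 4.4
   vertex 2.2 2.0 5.0
  endloop
 endfacet
 facet normal -0.756 0.568 0.326
  outer loop
   vertex 2.4 2.4 4.8
   vertex 2.2 3.8 1.9
   vertex 0.8 0.5 4.4
  endloop
 endfacet
 facet normal 0.183 0.365 0.913
  outer loop
   vertex 2.4 2.4 4.8
   vertex 2.2 2.0 5.0
   vertex 4.9 2.4 4.3
  endloop
 endfacet
 facet normal 0.086 0.900 0.428
  outer loop
   vertex 2.4 2.4 4.8
   vertex 4.9 2.4 4.3
   vertex 2.2 3.8 1.9
  endloop
 endfacet
 facet normal -0.332 -0.777 -0.535
  outer loop
   vertex 1.5 2.2 1.5
   vertex 4.4 1.1 1.3
   vertex 0.8 0.5 4.4
  endloop
 endfacet
 facet normal -0.917 0.398 0.012
  outer loop
   vertex 1.5 2.2 1.5
   vertex 0.8 0.5 4.4
   vertex 2.2 3.8 1.9
  endloop
 endfacet
 facet normal -0.178 -0.299 -0.938
  outer loop
   vertex 1.5 2.2 1.5
   vertex 4.8 4.0 0.3
   vertex 4.4 1.1 1.3
  endloop
 endfacet
 facet normal -0.034 0.997 0.069
  outer loop
   vertex 2.9 3.9 0.8
   vertex 2.2 3.8 1.9
   vertex 4.8 4.0 0.3
  endloop
 endfacet
 facet normal -0.240 -0.194 -0.951
  outer loop
   vertex 2.9 3.9 0.8
   vertex 4.8 4.0 0.3
   vertex 1.5 2.2 1.5
  endloop
 endfacet
 facet normal -0.771 0.450 -0.450
  outer loop
   vertex 2.9 3.9 0.8
   vertex 1.5 2.2 1.5
   vertex 2.2 3.8 1.9
  endloop
 endfacet
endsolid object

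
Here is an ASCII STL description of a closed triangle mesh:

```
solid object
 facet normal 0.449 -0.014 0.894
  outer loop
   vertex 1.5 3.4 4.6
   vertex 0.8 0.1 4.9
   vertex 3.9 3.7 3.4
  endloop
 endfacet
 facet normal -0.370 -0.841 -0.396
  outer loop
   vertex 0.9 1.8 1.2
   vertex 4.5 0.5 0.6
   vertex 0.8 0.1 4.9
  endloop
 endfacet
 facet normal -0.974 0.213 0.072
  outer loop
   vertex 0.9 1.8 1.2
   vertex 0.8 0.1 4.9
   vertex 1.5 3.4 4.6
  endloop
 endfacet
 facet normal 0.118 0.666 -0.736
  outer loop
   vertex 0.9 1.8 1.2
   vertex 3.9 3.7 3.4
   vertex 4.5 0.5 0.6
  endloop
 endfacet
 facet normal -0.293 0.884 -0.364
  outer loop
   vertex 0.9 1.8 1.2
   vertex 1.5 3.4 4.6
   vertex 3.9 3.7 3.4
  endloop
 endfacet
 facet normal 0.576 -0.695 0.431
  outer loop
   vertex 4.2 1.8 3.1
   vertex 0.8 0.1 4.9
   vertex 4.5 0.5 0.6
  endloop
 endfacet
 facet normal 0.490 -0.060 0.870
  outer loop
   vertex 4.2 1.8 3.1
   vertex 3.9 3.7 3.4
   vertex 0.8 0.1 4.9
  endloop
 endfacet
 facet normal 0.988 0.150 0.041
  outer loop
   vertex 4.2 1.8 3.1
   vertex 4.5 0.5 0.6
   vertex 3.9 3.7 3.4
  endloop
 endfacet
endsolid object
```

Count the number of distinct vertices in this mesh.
6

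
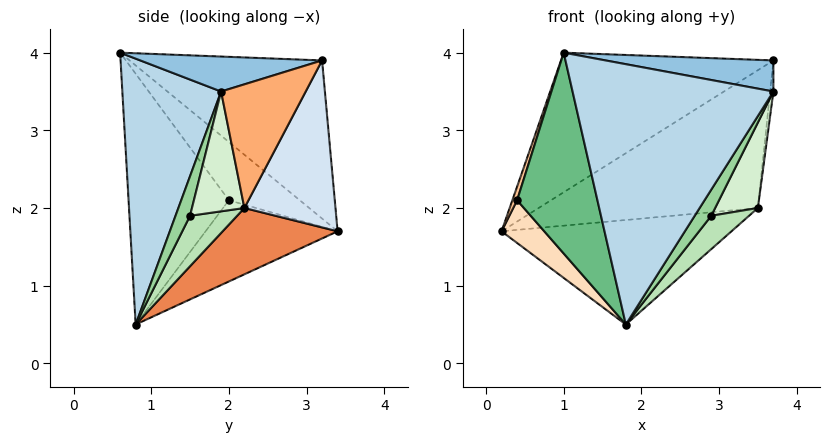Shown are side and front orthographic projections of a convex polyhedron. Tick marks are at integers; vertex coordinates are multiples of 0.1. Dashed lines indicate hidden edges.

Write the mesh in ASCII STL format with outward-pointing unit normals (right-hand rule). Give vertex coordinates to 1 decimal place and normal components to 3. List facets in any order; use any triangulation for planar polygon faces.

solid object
 facet normal -0.444 0.490 0.751
  outer loop
   vertex 1.0 0.6 4.0
   vertex 3.7 3.2 3.9
   vertex 0.2 3.4 1.7
  endloop
 endfacet
 facet normal 0.304 -0.280 0.911
  outer loop
   vertex 3.7 1.9 3.5
   vertex 3.7 3.2 3.9
   vertex 1.0 0.6 4.0
  endloop
 endfacet
 facet normal 0.441 -0.896 0.050
  outer loop
   vertex 3.7 1.9 3.5
   vertex 1.0 0.6 4.0
   vertex 1.8 0.8 0.5
  endloop
 endfacet
 facet normal 0.339 0.817 -0.466
  outer loop
   vertex 3.5 2.2 2.0
   vertex 0.2 3.4 1.7
   vertex 3.7 3.2 3.9
  endloop
 endfacet
 facet normal 0.267 0.535 -0.802
  outer loop
   vertex 3.5 2.2 2.0
   vertex 1.8 0.8 0.5
   vertex 0.2 3.4 1.7
  endloop
 endfacet
 facet normal 0.991 0.038 -0.125
  outer loop
   vertex 3.5 2.2 2.0
   vertex 3.7 3.2 3.9
   vertex 3.7 1.9 3.5
  endloop
 endfacet
 facet normal -0.964 -0.064 0.257
  outer loop
   vertex 0.4 2.0 2.1
   vertex 1.0 0.6 4.0
   vertex 0.2 3.4 1.7
  endloop
 endfacet
 facet normal -0.815 -0.264 -0.516
  outer loop
   vertex 0.4 2.0 2.1
   vertex 0.2 3.4 1.7
   vertex 1.8 0.8 0.5
  endloop
 endfacet
 facet normal -0.763 -0.611 -0.209
  outer loop
   vertex 0.4 2.0 2.1
   vertex 1.8 0.8 0.5
   vertex 1.0 0.6 4.0
  endloop
 endfacet
 facet normal 0.652 -0.745 -0.140
  outer loop
   vertex 2.9 1.5 1.9
   vertex 3.7 1.9 3.5
   vertex 1.8 0.8 0.5
  endloop
 endfacet
 facet normal 0.747 -0.599 -0.287
  outer loop
   vertex 2.9 1.5 1.9
   vertex 1.8 0.8 0.5
   vertex 3.5 2.2 2.0
  endloop
 endfacet
 facet normal 0.756 -0.616 -0.224
  outer loop
   vertex 2.9 1.5 1.9
   vertex 3.5 2.2 2.0
   vertex 3.7 1.9 3.5
  endloop
 endfacet
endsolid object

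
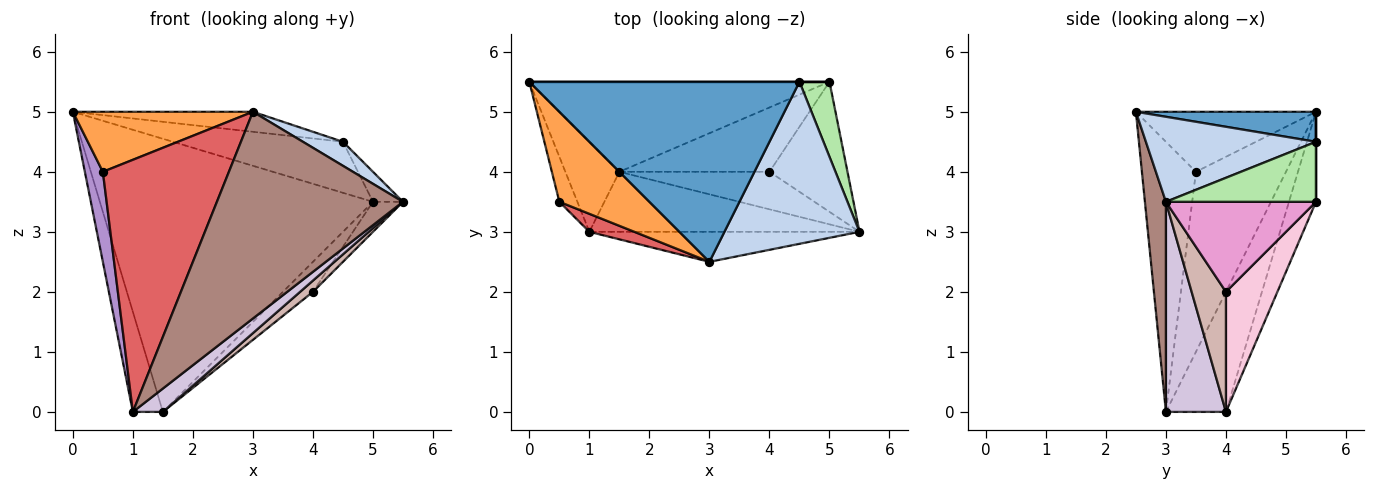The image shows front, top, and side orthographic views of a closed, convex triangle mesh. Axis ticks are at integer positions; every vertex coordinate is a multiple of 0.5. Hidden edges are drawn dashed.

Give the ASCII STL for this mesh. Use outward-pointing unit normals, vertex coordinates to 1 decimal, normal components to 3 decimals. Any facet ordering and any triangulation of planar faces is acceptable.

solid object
 facet normal 0.110 0.110 0.988
  outer loop
   vertex 3.0 2.5 5.0
   vertex 4.5 5.5 4.5
   vertex 0.0 5.5 5.0
  endloop
 endfacet
 facet normal 0.529 -0.124 0.840
  outer loop
   vertex 3.0 2.5 5.0
   vertex 5.5 3.0 3.5
   vertex 4.5 5.5 4.5
  endloop
 endfacet
 facet normal -0.485 -0.485 0.728
  outer loop
   vertex 3.0 2.5 5.0
   vertex 0.0 5.5 5.0
   vertex 0.5 3.5 4.0
  endloop
 endfacet
 facet normal 0.000 1.000 0.000
  outer loop
   vertex 5.0 5.5 3.5
   vertex 0.0 5.5 5.0
   vertex 4.5 5.5 4.5
  endloop
 endfacet
 facet normal -0.094 0.946 -0.312
  outer loop
   vertex 5.0 5.5 3.5
   vertex 1.5 4.0 0.0
   vertex 0.0 5.5 5.0
  endloop
 endfacet
 facet normal 0.880 0.176 0.440
  outer loop
   vertex 5.0 5.5 3.5
   vertex 4.5 5.5 4.5
   vertex 5.5 3.0 3.5
  endloop
 endfacet
 facet normal -0.393 -0.917 0.066
  outer loop
   vertex 1.0 3.0 0.0
   vertex 3.0 2.5 5.0
   vertex 0.5 3.5 4.0
  endloop
 endfacet
 facet normal -0.830 0.415 -0.373
  outer loop
   vertex 1.0 3.0 0.0
   vertex 0.0 5.5 5.0
   vertex 1.5 4.0 0.0
  endloop
 endfacet
 facet normal -0.976 -0.195 -0.098
  outer loop
   vertex 1.0 3.0 0.0
   vertex 0.5 3.5 4.0
   vertex 0.0 5.5 5.0
  endloop
 endfacet
 facet normal 0.587 -0.293 -0.755
  outer loop
   vertex 1.0 3.0 0.0
   vertex 1.5 4.0 0.0
   vertex 5.5 3.0 3.5
  endloop
 endfacet
 facet normal 0.111 -0.984 -0.143
  outer loop
   vertex 1.0 3.0 0.0
   vertex 5.5 3.0 3.5
   vertex 3.0 2.5 5.0
  endloop
 endfacet
 facet normal 0.608 -0.228 -0.760
  outer loop
   vertex 4.0 4.0 2.0
   vertex 5.5 3.0 3.5
   vertex 1.5 4.0 0.0
  endloop
 endfacet
 facet normal 0.747 0.149 -0.648
  outer loop
   vertex 4.0 4.0 2.0
   vertex 5.0 5.5 3.5
   vertex 5.5 3.0 3.5
  endloop
 endfacet
 facet normal 0.587 0.342 -0.734
  outer loop
   vertex 4.0 4.0 2.0
   vertex 1.5 4.0 0.0
   vertex 5.0 5.5 3.5
  endloop
 endfacet
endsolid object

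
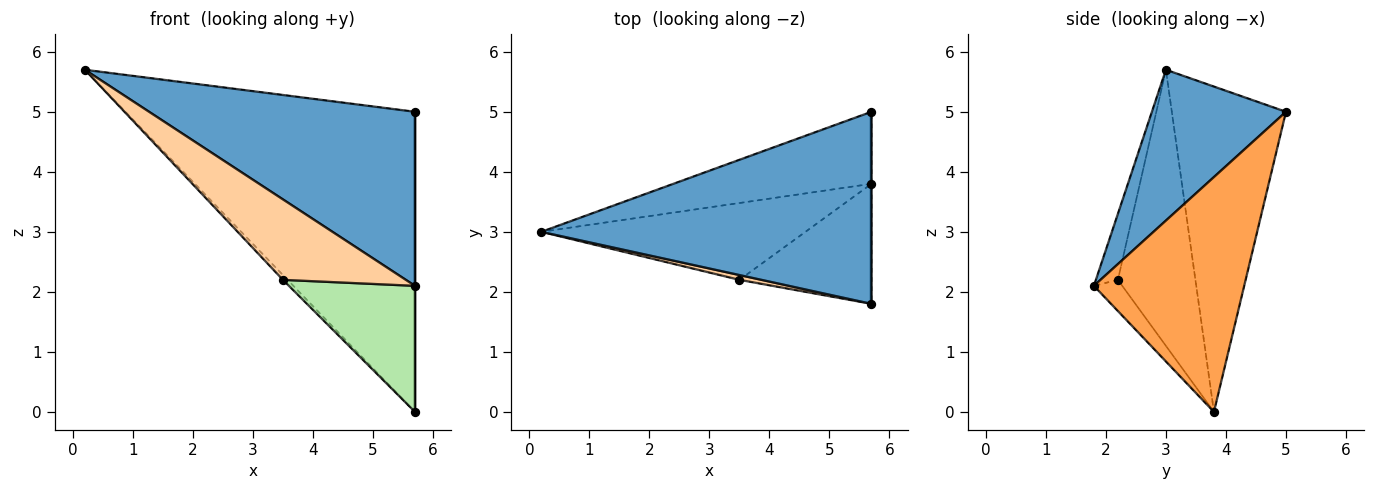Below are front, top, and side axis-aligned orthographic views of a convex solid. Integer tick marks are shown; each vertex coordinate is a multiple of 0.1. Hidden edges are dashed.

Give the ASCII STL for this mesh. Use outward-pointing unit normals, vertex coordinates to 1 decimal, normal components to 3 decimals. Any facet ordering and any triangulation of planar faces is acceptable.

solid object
 facet normal 0.321 -0.636 0.702
  outer loop
   vertex 5.7 5.0 5.0
   vertex 0.2 3.0 5.7
   vertex 5.7 1.8 2.1
  endloop
 endfacet
 facet normal -0.358 0.908 -0.218
  outer loop
   vertex 5.7 3.8 0.0
   vertex 0.2 3.0 5.7
   vertex 5.7 5.0 5.0
  endloop
 endfacet
 facet normal 1.000 0.000 0.000
  outer loop
   vertex 5.7 3.8 0.0
   vertex 5.7 5.0 5.0
   vertex 5.7 1.8 2.1
  endloop
 endfacet
 facet normal -0.176 -0.983 0.059
  outer loop
   vertex 3.5 2.2 2.2
   vertex 5.7 1.8 2.1
   vertex 0.2 3.0 5.7
  endloop
 endfacet
 facet normal -0.722 0.043 -0.691
  outer loop
   vertex 3.5 2.2 2.2
   vertex 0.2 3.0 5.7
   vertex 5.7 3.8 0.0
  endloop
 endfacet
 facet normal -0.161 -0.715 -0.681
  outer loop
   vertex 3.5 2.2 2.2
   vertex 5.7 3.8 0.0
   vertex 5.7 1.8 2.1
  endloop
 endfacet
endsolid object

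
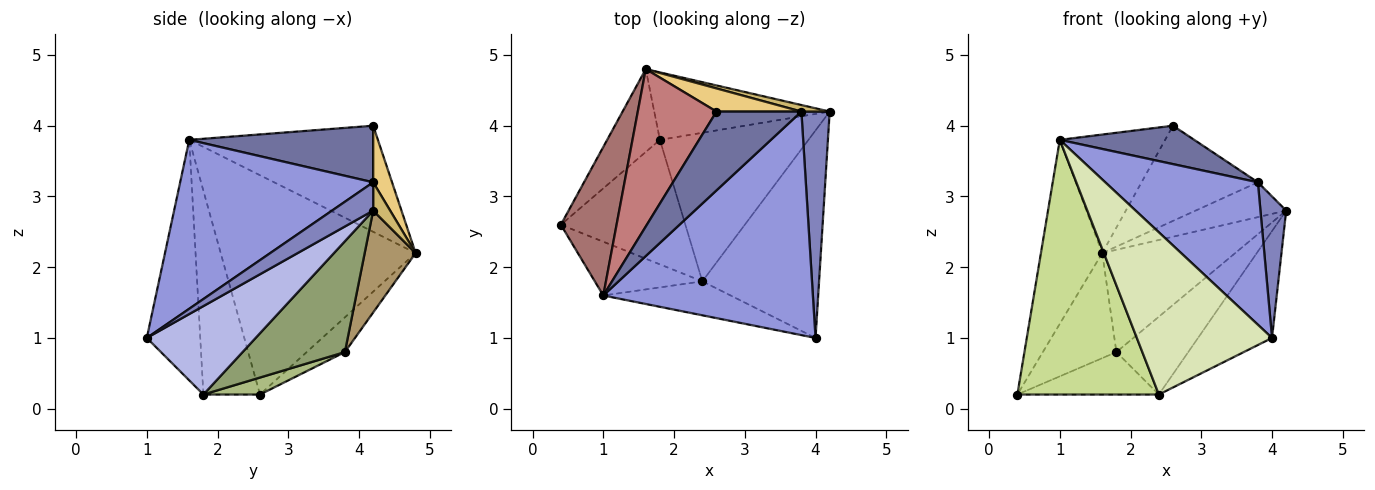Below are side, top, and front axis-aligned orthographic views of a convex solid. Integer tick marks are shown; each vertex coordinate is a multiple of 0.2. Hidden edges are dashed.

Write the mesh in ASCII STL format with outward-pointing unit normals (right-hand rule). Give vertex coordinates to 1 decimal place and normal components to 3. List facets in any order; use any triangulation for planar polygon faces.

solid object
 facet normal 0.514 -0.376 0.771
  outer loop
   vertex 3.8 4.2 3.2
   vertex 2.6 4.2 4.0
   vertex 1.0 1.6 3.8
  endloop
 endfacet
 facet normal 0.647 -0.404 0.647
  outer loop
   vertex 3.8 4.2 3.2
   vertex 4.0 1.0 1.0
   vertex 4.2 4.2 2.8
  endloop
 endfacet
 facet normal 0.562 -0.444 0.698
  outer loop
   vertex 3.8 4.2 3.2
   vertex 1.0 1.6 3.8
   vertex 4.0 1.0 1.0
  endloop
 endfacet
 facet normal 0.559 0.380 -0.737
  outer loop
   vertex 2.4 1.8 0.2
   vertex 4.2 4.2 2.8
   vertex 4.0 1.0 1.0
  endloop
 endfacet
 facet normal 0.551 0.387 -0.739
  outer loop
   vertex 2.4 1.8 0.2
   vertex 1.8 3.8 0.8
   vertex 4.2 4.2 2.8
  endloop
 endfacet
 facet normal 0.128 0.320 -0.939
  outer loop
   vertex 2.4 1.8 0.2
   vertex 0.4 2.6 0.2
   vertex 1.8 3.8 0.8
  endloop
 endfacet
 facet normal -0.364 -0.911 -0.192
  outer loop
   vertex 2.4 1.8 0.2
   vertex 1.0 1.6 3.8
   vertex 0.4 2.6 0.2
  endloop
 endfacet
 facet normal -0.361 -0.913 -0.191
  outer loop
   vertex 2.4 1.8 0.2
   vertex 4.0 1.0 1.0
   vertex 1.0 1.6 3.8
  endloop
 endfacet
 facet normal 0.305 0.795 -0.524
  outer loop
   vertex 1.6 4.8 2.2
   vertex 4.2 4.2 2.8
   vertex 1.8 3.8 0.8
  endloop
 endfacet
 facet normal 0.181 0.967 0.181
  outer loop
   vertex 1.6 4.8 2.2
   vertex 3.8 4.2 3.2
   vertex 4.2 4.2 2.8
  endloop
 endfacet
 facet normal 0.156 0.960 0.233
  outer loop
   vertex 1.6 4.8 2.2
   vertex 2.6 4.2 4.0
   vertex 3.8 4.2 3.2
  endloop
 endfacet
 facet normal -0.378 0.727 -0.573
  outer loop
   vertex 1.6 4.8 2.2
   vertex 1.8 3.8 0.8
   vertex 0.4 2.6 0.2
  endloop
 endfacet
 facet normal -0.927 0.292 0.236
  outer loop
   vertex 1.6 4.8 2.2
   vertex 0.4 2.6 0.2
   vertex 1.0 1.6 3.8
  endloop
 endfacet
 facet normal -0.733 0.409 0.544
  outer loop
   vertex 1.6 4.8 2.2
   vertex 1.0 1.6 3.8
   vertex 2.6 4.2 4.0
  endloop
 endfacet
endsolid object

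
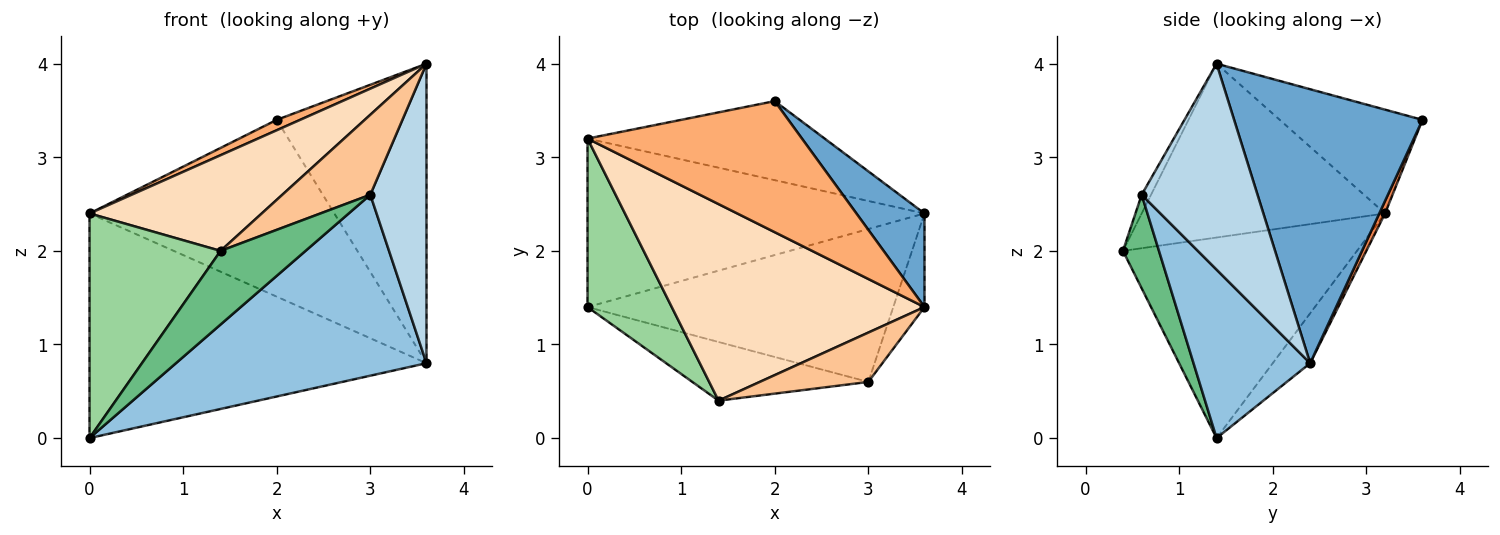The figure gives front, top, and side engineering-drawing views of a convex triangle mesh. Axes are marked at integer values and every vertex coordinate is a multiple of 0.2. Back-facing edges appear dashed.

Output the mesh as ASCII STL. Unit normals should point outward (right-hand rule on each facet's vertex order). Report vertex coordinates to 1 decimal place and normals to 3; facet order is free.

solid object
 facet normal 0.768 0.611 0.191
  outer loop
   vertex 3.6 1.4 4.0
   vertex 3.6 2.4 0.8
   vertex 2.0 3.6 3.4
  endloop
 endfacet
 facet normal 0.335 -0.720 -0.608
  outer loop
   vertex 3.0 0.6 2.6
   vertex 0.0 1.4 0.0
   vertex 3.6 2.4 0.8
  endloop
 endfacet
 facet normal 0.892 -0.432 -0.135
  outer loop
   vertex 3.0 0.6 2.6
   vertex 3.6 2.4 0.8
   vertex 3.6 1.4 4.0
  endloop
 endfacet
 facet normal -0.089 0.797 -0.598
  outer loop
   vertex 0.0 3.2 2.4
   vertex 3.6 2.4 0.8
   vertex 0.0 1.4 0.0
  endloop
 endfacet
 facet normal 0.021 0.913 -0.408
  outer loop
   vertex 0.0 3.2 2.4
   vertex 2.0 3.6 3.4
   vertex 3.6 2.4 0.8
  endloop
 endfacet
 facet normal -0.435 -0.071 0.898
  outer loop
   vertex 0.0 3.2 2.4
   vertex 3.6 1.4 4.0
   vertex 2.0 3.6 3.4
  endloop
 endfacet
 facet normal -0.090 -0.848 0.523
  outer loop
   vertex 1.4 0.4 2.0
   vertex 3.0 0.6 2.6
   vertex 3.6 1.4 4.0
  endloop
 endfacet
 facet normal -0.526 -0.372 0.765
  outer loop
   vertex 1.4 0.4 2.0
   vertex 3.6 1.4 4.0
   vertex 0.0 3.2 2.4
  endloop
 endfacet
 facet normal 0.315 -0.742 -0.591
  outer loop
   vertex 1.4 0.4 2.0
   vertex 0.0 1.4 0.0
   vertex 3.0 0.6 2.6
  endloop
 endfacet
 facet normal -0.819 -0.459 0.344
  outer loop
   vertex 1.4 0.4 2.0
   vertex 0.0 3.2 2.4
   vertex 0.0 1.4 0.0
  endloop
 endfacet
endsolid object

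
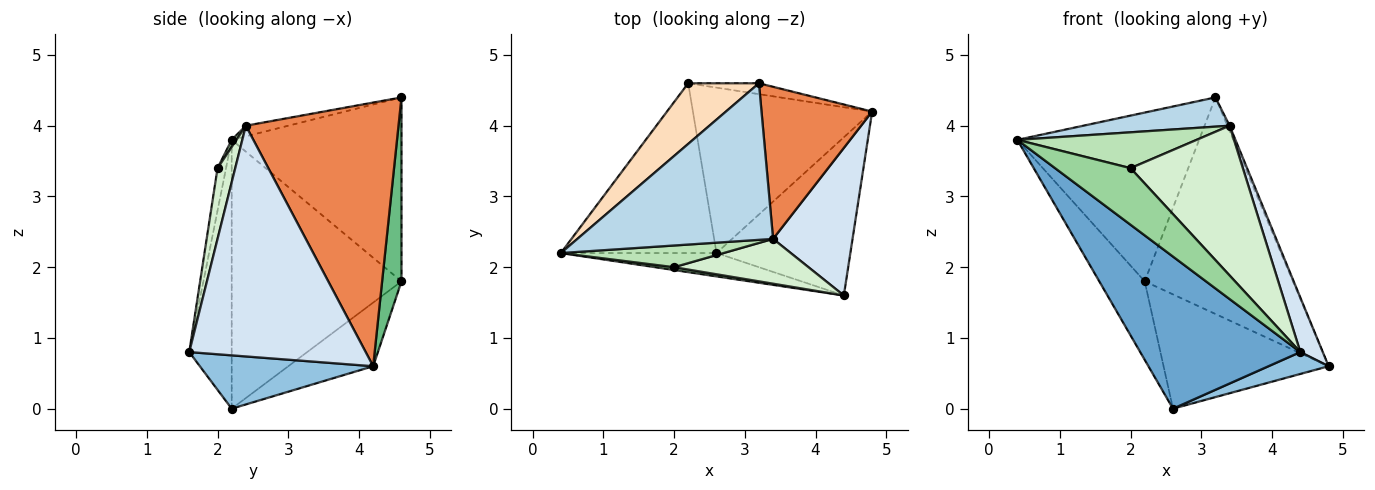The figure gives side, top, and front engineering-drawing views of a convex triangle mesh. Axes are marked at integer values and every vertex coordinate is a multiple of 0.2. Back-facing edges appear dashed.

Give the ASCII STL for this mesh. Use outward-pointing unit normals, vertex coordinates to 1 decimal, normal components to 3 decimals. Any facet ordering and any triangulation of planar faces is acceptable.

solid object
 facet normal -0.253 -0.956 -0.147
  outer loop
   vertex 2.6 2.2 0.0
   vertex 4.4 1.6 0.8
   vertex 0.4 2.2 3.8
  endloop
 endfacet
 facet normal 0.367 -0.127 -0.921
  outer loop
   vertex 2.6 2.2 0.0
   vertex 4.8 4.2 0.6
   vertex 4.4 1.6 0.8
  endloop
 endfacet
 facet normal -0.053 -0.183 0.982
  outer loop
   vertex 3.4 2.4 4.0
   vertex 3.2 4.6 4.4
   vertex 0.4 2.2 3.8
  endloop
 endfacet
 facet normal 0.939 -0.120 0.323
  outer loop
   vertex 3.4 2.4 4.0
   vertex 4.4 1.6 0.8
   vertex 4.8 4.2 0.6
  endloop
 endfacet
 facet normal 0.922 0.013 0.387
  outer loop
   vertex 3.4 2.4 4.0
   vertex 4.8 4.2 0.6
   vertex 3.2 4.6 4.4
  endloop
 endfacet
 facet normal -0.843 0.226 -0.488
  outer loop
   vertex 2.2 4.6 1.8
   vertex 2.6 2.2 0.0
   vertex 0.4 2.2 3.8
  endloop
 endfacet
 facet normal -0.281 0.546 -0.790
  outer loop
   vertex 2.2 4.6 1.8
   vertex 4.8 4.2 0.6
   vertex 2.6 2.2 0.0
  endloop
 endfacet
 facet normal -0.660 0.707 0.254
  outer loop
   vertex 2.2 4.6 1.8
   vertex 0.4 2.2 3.8
   vertex 3.2 4.6 4.4
  endloop
 endfacet
 facet normal 0.129 0.990 -0.050
  outer loop
   vertex 2.2 4.6 1.8
   vertex 3.2 4.6 4.4
   vertex 4.8 4.2 0.6
  endloop
 endfacet
 facet normal -0.112 -0.993 0.050
  outer loop
   vertex 2.0 2.0 3.4
   vertex 0.4 2.2 3.8
   vertex 4.4 1.6 0.8
  endloop
 endfacet
 facet normal 0.023 -0.855 0.518
  outer loop
   vertex 2.0 2.0 3.4
   vertex 3.4 2.4 4.0
   vertex 0.4 2.2 3.8
  endloop
 endfacet
 facet normal 0.149 -0.947 0.283
  outer loop
   vertex 2.0 2.0 3.4
   vertex 4.4 1.6 0.8
   vertex 3.4 2.4 4.0
  endloop
 endfacet
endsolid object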